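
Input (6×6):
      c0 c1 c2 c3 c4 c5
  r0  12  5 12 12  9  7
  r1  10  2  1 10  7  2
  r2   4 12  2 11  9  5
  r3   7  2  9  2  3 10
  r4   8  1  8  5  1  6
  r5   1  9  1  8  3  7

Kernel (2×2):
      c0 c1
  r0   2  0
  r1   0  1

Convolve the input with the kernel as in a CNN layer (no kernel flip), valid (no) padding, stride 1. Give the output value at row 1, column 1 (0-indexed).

6

The receptive field on the input at this output position is [2 1 / 12 2]. Elementwise product with the kernel and sum: 2·2 + 2·1.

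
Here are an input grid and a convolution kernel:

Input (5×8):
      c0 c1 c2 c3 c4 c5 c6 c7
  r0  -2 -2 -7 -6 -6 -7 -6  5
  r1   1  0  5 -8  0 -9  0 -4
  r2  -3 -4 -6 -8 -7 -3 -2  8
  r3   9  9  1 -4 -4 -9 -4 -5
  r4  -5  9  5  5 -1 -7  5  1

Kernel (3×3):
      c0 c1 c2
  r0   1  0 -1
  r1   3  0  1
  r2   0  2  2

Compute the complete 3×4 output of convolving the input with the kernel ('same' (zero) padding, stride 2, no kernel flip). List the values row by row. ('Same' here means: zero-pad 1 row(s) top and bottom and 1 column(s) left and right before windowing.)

Output[0,0]: The receptive field on the zero-padded input at this output position is [0 0 0 / 0 -2 -2 / 0 1 0]. Elementwise product with the kernel and sum: 0·1 + 0·-1 + 0·3 + -2·1 + 1·2 + 0·2.

0 -18 -43 -24
32 -18 -52 -24
0 45 13 -24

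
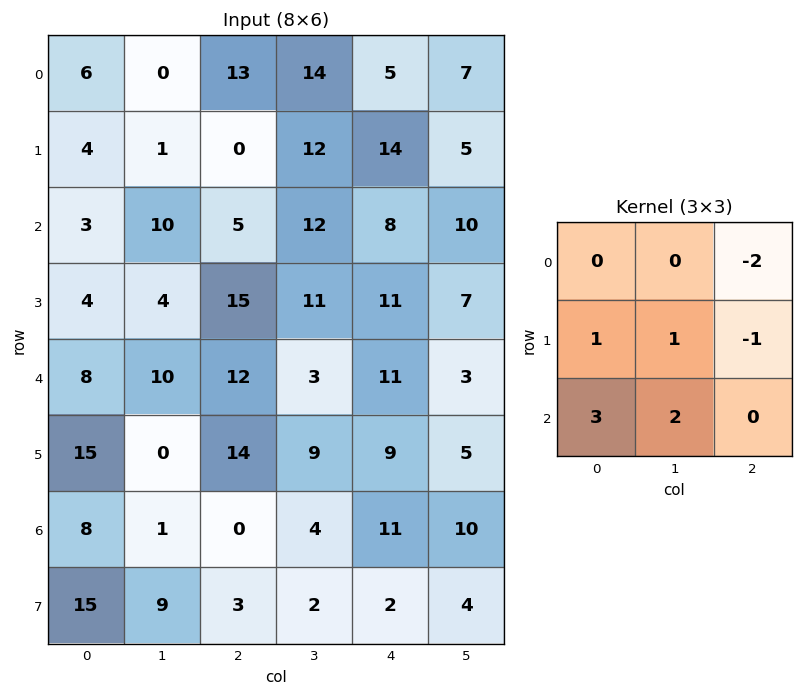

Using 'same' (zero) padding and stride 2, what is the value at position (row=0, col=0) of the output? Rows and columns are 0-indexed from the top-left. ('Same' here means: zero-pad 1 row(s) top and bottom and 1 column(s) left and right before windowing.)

14

The receptive field on the zero-padded input at this output position is [0 0 0 / 0 6 0 / 0 4 1]. Elementwise product with the kernel and sum: 0·-2 + 0·1 + 6·1 + 0·-1 + 0·3 + 4·2.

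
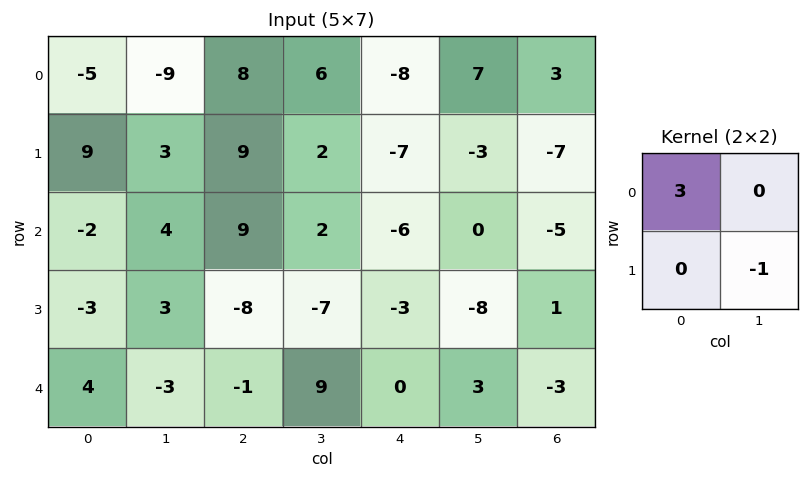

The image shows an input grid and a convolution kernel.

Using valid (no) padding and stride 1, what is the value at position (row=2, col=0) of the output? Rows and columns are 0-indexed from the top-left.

The receptive field on the input at this output position is [-2 4 / -3 3]. Elementwise product with the kernel and sum: -2·3 + 3·-1.

-9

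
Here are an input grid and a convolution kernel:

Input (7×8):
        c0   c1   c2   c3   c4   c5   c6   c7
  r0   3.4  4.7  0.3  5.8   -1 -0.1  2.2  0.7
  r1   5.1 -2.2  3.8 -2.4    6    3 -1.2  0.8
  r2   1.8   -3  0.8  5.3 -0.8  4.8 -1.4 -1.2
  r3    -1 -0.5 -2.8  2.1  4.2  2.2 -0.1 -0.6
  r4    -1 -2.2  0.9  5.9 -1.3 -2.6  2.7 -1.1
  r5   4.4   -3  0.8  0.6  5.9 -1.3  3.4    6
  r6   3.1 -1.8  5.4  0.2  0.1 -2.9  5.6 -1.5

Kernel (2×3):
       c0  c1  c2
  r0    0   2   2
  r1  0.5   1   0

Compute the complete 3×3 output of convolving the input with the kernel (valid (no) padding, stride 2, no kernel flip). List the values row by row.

Output[0,0]: The receptive field on the input at this output position is [3.4 4.7 0.3 / 5.1 -2.2 3.8]. Elementwise product with the kernel and sum: 4.7·2 + 0.3·2 + 5.1·0.5 + -2.2·1.
Output[0,1]: The receptive field on the input at this output position is [0.3 5.8 -1 / 3.8 -2.4 6]. Elementwise product with the kernel and sum: 5.8·2 + -1·2 + 3.8·0.5 + -2.4·1.

10.35 9.1 10.2
-5.4 9.7 11.1
-3.4 10.2 1.85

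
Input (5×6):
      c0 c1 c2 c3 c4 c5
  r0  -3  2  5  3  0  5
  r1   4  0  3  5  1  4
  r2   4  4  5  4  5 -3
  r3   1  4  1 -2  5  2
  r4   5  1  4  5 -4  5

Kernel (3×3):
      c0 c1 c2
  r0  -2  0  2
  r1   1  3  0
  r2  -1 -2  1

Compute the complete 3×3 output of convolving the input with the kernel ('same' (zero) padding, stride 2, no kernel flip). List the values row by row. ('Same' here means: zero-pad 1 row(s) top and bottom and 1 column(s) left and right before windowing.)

-17 16 0
14 21 11
23 1 1

Output[0,0]: The receptive field on the zero-padded input at this output position is [0 0 0 / 0 -3 2 / 0 4 0]. Elementwise product with the kernel and sum: 0·-2 + 0·2 + 0·1 + -3·3 + 0·-1 + 4·-2 + 0·1.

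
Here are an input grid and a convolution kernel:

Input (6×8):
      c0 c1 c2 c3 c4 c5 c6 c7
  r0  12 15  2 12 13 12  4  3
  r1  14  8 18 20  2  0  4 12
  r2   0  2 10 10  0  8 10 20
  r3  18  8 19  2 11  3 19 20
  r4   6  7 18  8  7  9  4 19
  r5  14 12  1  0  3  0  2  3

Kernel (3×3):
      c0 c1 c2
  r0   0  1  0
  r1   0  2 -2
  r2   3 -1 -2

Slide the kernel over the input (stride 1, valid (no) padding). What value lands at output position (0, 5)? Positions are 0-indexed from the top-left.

The receptive field on the input at this output position is [12 4 3 / 0 4 12 / 8 10 20]. Elementwise product with the kernel and sum: 4·1 + 4·2 + 12·-2 + 8·3 + 10·-1 + 20·-2.

-38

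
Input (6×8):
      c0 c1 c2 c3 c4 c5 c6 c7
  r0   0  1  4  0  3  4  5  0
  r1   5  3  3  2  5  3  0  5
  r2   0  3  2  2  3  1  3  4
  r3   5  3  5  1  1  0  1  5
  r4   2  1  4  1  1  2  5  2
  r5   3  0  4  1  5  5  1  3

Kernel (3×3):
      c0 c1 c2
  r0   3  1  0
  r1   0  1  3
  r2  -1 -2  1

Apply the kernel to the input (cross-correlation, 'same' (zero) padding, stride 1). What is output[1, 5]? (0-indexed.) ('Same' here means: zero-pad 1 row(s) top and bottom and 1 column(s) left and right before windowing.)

The receptive field on the zero-padded input at this output position is [3 4 5 / 5 3 0 / 3 1 3]. Elementwise product with the kernel and sum: 3·3 + 4·1 + 3·1 + 0·3 + 3·-1 + 1·-2 + 3·1.

14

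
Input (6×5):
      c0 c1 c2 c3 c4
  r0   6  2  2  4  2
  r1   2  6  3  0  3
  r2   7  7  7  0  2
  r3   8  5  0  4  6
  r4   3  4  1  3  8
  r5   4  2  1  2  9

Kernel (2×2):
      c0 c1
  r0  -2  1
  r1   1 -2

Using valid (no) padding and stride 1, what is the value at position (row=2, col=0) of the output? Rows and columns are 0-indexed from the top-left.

The receptive field on the input at this output position is [7 7 / 8 5]. Elementwise product with the kernel and sum: 7·-2 + 7·1 + 8·1 + 5·-2.

-9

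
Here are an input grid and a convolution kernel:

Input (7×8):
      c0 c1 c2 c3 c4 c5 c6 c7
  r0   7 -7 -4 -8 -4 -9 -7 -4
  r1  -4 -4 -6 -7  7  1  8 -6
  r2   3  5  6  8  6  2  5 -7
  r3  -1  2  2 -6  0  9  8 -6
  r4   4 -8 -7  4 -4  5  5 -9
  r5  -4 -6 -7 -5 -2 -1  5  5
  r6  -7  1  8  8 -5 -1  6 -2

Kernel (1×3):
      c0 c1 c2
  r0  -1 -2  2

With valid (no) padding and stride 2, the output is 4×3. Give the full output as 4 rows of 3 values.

-1 12 8
-1 -10 0
-2 -9 4
21 -34 19

Output[0,0]: The receptive field on the input at this output position is [7 -7 -4]. Elementwise product with the kernel and sum: 7·-1 + -7·-2 + -4·2.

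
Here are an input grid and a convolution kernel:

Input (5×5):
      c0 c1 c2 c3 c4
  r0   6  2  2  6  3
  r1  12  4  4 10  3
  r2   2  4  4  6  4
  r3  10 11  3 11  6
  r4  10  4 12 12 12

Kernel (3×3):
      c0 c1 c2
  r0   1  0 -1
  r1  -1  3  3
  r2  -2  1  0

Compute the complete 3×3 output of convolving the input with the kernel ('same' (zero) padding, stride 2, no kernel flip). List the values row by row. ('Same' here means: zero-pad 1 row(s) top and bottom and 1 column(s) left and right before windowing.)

36 18 -14
24 1 0
31 68 35

Output[0,0]: The receptive field on the zero-padded input at this output position is [0 0 0 / 0 6 2 / 0 12 4]. Elementwise product with the kernel and sum: 0·1 + 0·-1 + 0·-1 + 6·3 + 2·3 + 0·-2 + 12·1.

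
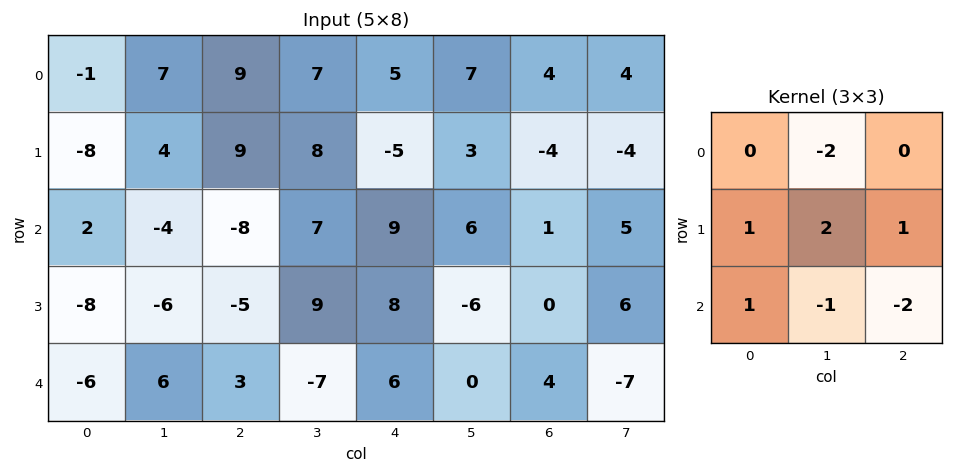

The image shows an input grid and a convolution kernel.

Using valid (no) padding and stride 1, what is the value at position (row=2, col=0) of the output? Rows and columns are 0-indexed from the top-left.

-35

The receptive field on the input at this output position is [2 -4 -8 / -8 -6 -5 / -6 6 3]. Elementwise product with the kernel and sum: -4·-2 + -8·1 + -6·2 + -5·1 + -6·1 + 6·-1 + 3·-2.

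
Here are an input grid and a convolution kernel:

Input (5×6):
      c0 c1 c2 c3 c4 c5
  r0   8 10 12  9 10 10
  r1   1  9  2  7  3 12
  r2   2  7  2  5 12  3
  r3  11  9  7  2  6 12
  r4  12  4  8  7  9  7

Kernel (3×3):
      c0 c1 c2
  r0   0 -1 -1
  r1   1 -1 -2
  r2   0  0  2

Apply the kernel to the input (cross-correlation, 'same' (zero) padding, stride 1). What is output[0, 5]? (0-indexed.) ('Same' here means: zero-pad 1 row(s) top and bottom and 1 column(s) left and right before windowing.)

0

The receptive field on the zero-padded input at this output position is [0 0 0 / 10 10 0 / 3 12 0]. Elementwise product with the kernel and sum: 0·-1 + 0·-1 + 10·1 + 10·-1 + 0·-2 + 0·2.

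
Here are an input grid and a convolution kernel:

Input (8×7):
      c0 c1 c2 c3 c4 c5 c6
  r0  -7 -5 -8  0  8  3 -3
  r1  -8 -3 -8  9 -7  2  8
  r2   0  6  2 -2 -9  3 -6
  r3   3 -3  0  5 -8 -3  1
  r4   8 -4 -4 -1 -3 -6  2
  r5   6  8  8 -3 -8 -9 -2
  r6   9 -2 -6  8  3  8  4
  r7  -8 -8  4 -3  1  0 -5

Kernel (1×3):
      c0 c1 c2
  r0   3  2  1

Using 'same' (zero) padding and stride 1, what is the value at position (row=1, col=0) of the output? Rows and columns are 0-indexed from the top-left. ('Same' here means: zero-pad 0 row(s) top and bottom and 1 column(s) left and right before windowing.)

-19

The receptive field on the zero-padded input at this output position is [0 -8 -3]. Elementwise product with the kernel and sum: 0·3 + -8·2 + -3·1.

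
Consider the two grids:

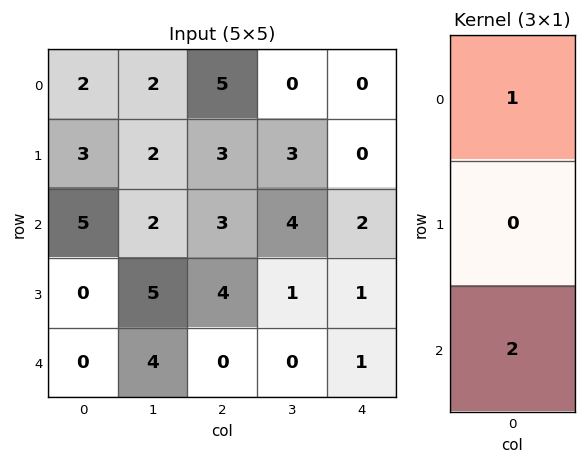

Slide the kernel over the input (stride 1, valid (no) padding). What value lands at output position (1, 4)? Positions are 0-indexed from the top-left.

The receptive field on the input at this output position is [0 / 2 / 1]. Elementwise product with the kernel and sum: 0·1 + 1·2.

2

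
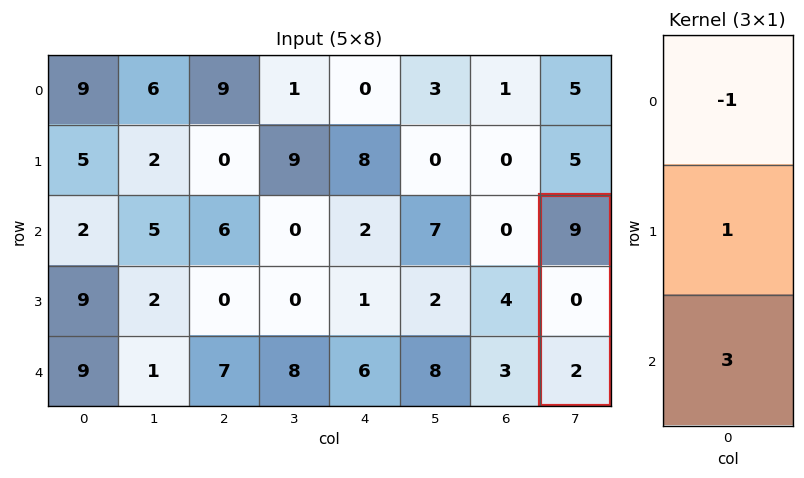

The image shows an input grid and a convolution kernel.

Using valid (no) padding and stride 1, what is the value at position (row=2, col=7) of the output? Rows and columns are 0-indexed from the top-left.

The receptive field on the input at this output position is [9 / 0 / 2]. Elementwise product with the kernel and sum: 9·-1 + 0·1 + 2·3.

-3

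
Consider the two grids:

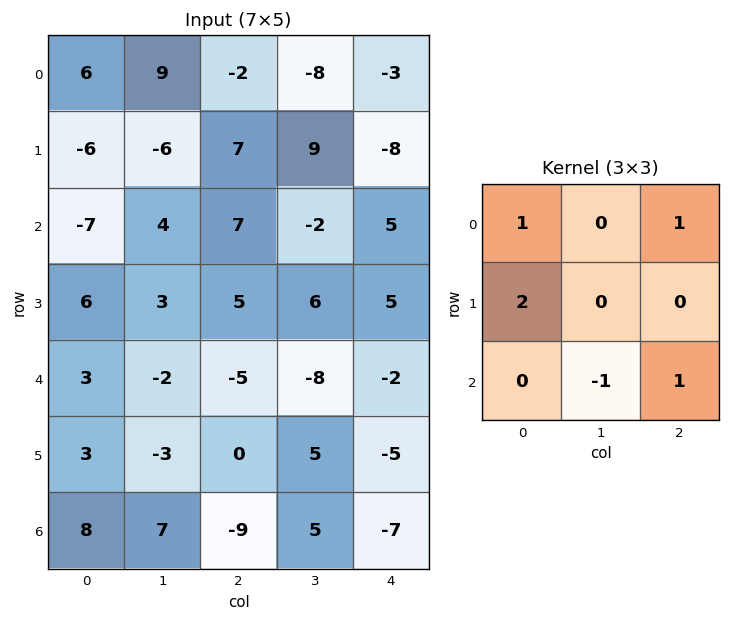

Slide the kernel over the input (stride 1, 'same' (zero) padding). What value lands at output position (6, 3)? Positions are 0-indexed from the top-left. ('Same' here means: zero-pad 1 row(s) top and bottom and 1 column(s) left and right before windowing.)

The receptive field on the zero-padded input at this output position is [0 5 -5 / -9 5 -7 / 0 0 0]. Elementwise product with the kernel and sum: 0·1 + -5·1 + -9·2 + 0·-1 + 0·1.

-23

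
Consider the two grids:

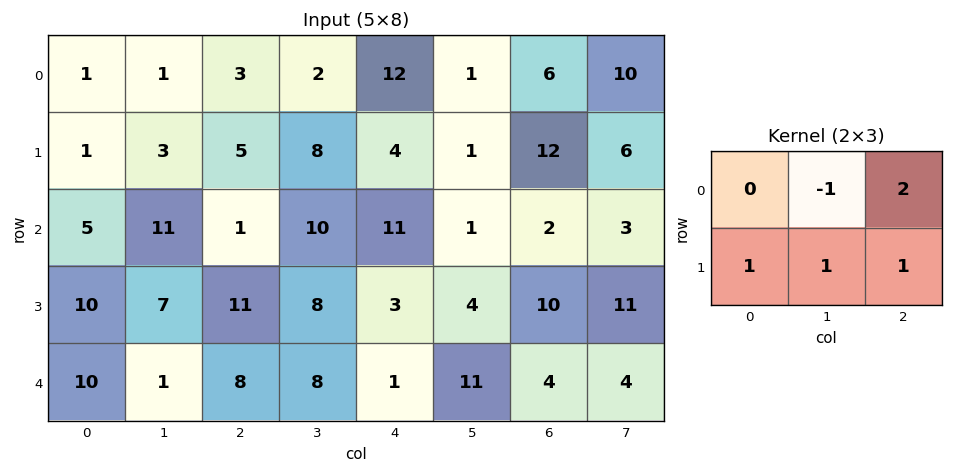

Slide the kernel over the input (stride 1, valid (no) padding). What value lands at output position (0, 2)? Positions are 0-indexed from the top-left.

The receptive field on the input at this output position is [3 2 12 / 5 8 4]. Elementwise product with the kernel and sum: 2·-1 + 12·2 + 5·1 + 8·1 + 4·1.

39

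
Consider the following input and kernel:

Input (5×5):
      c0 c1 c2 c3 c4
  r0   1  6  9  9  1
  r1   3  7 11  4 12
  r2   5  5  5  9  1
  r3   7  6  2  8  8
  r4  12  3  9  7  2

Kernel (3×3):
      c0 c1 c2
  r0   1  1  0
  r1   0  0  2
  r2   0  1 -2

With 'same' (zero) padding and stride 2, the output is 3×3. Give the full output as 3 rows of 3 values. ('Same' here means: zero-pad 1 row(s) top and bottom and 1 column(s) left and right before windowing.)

Output[0,0]: The receptive field on the zero-padded input at this output position is [0 0 0 / 0 1 6 / 0 3 7]. Elementwise product with the kernel and sum: 0·1 + 0·1 + 6·2 + 3·1 + 7·-2.

1 21 12
8 22 24
13 22 16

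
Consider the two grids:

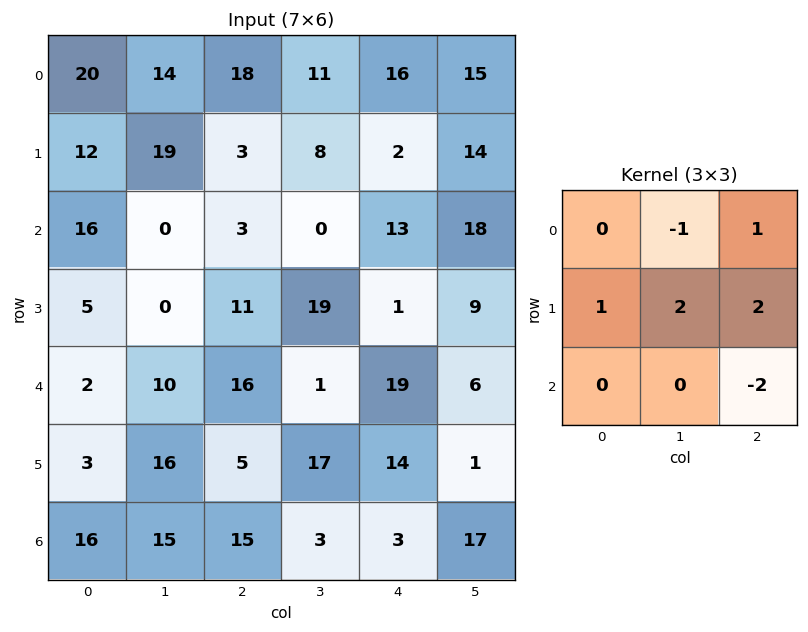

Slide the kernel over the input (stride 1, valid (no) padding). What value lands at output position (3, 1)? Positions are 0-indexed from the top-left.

The receptive field on the input at this output position is [0 11 19 / 10 16 1 / 16 5 17]. Elementwise product with the kernel and sum: 11·-1 + 19·1 + 10·1 + 16·2 + 1·2 + 17·-2.

18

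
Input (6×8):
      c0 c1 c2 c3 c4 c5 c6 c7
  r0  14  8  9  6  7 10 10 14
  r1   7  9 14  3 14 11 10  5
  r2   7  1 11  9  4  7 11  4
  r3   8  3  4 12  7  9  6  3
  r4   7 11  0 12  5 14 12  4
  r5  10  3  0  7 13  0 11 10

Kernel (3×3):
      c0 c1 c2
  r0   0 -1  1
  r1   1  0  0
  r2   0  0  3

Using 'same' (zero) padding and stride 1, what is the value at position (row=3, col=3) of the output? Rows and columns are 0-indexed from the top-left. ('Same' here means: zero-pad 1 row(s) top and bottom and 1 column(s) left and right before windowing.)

The receptive field on the zero-padded input at this output position is [11 9 4 / 4 12 7 / 0 12 5]. Elementwise product with the kernel and sum: 9·-1 + 4·1 + 4·1 + 5·3.

14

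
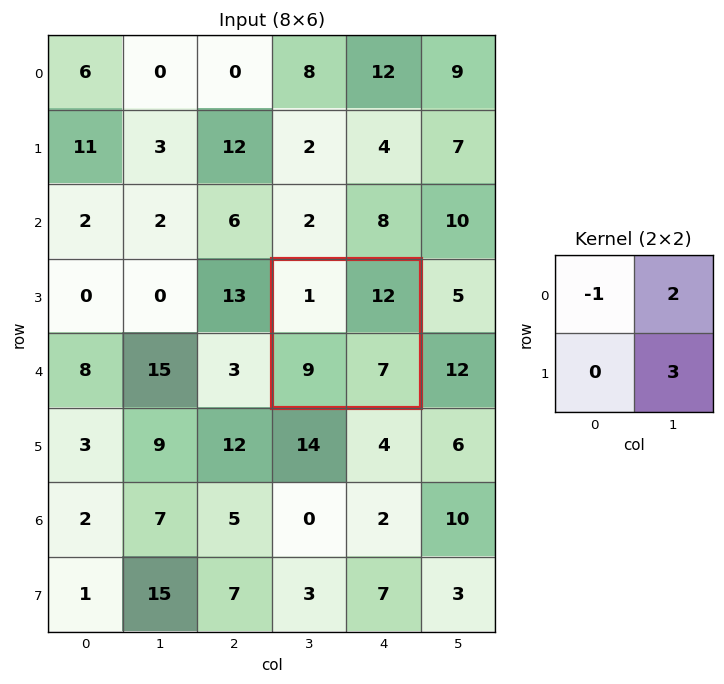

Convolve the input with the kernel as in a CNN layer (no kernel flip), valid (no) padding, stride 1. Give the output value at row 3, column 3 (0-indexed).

The receptive field on the input at this output position is [1 12 / 9 7]. Elementwise product with the kernel and sum: 1·-1 + 12·2 + 7·3.

44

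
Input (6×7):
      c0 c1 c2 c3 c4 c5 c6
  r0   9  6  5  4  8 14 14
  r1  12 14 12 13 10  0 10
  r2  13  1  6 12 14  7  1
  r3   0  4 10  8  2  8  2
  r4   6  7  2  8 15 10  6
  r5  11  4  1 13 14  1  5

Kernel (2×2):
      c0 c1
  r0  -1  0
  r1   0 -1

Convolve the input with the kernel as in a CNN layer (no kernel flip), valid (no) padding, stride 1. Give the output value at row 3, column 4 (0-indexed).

-12

The receptive field on the input at this output position is [2 8 / 15 10]. Elementwise product with the kernel and sum: 2·-1 + 10·-1.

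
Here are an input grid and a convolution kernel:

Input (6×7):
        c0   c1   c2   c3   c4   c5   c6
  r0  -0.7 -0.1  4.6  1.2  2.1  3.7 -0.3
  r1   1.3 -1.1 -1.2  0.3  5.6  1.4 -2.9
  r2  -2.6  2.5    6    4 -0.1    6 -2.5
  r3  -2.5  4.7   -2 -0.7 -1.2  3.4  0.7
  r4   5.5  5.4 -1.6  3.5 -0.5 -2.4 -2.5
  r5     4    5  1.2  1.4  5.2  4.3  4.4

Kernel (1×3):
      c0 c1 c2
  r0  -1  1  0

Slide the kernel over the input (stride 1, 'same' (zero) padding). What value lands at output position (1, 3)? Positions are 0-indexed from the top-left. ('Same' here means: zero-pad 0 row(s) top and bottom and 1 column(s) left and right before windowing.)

The receptive field on the zero-padded input at this output position is [-1.2 0.3 5.6]. Elementwise product with the kernel and sum: -1.2·-1 + 0.3·1.

1.5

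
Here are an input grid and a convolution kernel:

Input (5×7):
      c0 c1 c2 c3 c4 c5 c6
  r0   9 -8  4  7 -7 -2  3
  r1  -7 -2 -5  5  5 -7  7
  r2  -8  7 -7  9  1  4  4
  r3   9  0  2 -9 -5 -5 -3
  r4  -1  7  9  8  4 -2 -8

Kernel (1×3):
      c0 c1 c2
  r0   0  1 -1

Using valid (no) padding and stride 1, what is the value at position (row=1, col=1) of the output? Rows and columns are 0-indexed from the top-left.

The receptive field on the input at this output position is [-2 -5 5]. Elementwise product with the kernel and sum: -5·1 + 5·-1.

-10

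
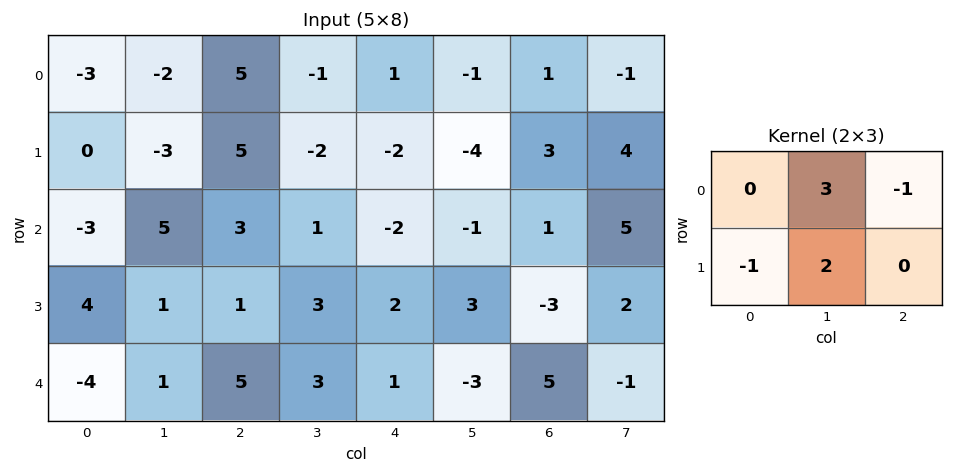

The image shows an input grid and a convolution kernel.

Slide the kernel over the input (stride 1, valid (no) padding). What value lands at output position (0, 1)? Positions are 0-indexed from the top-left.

The receptive field on the input at this output position is [-2 5 -1 / -3 5 -2]. Elementwise product with the kernel and sum: 5·3 + -1·-1 + -3·-1 + 5·2.

29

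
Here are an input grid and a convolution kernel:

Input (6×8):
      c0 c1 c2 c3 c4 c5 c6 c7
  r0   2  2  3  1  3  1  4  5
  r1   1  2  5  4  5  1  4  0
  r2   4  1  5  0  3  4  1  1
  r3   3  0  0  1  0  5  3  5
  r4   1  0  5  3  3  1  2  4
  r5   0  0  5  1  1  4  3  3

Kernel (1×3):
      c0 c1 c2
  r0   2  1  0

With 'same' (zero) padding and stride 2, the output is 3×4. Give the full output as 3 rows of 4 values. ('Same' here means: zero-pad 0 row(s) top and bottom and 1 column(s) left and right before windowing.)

Output[0,0]: The receptive field on the zero-padded input at this output position is [0 2 2]. Elementwise product with the kernel and sum: 0·2 + 2·1.
Output[0,1]: The receptive field on the zero-padded input at this output position is [2 3 1]. Elementwise product with the kernel and sum: 2·2 + 3·1.

2 7 5 6
4 7 3 9
1 5 9 4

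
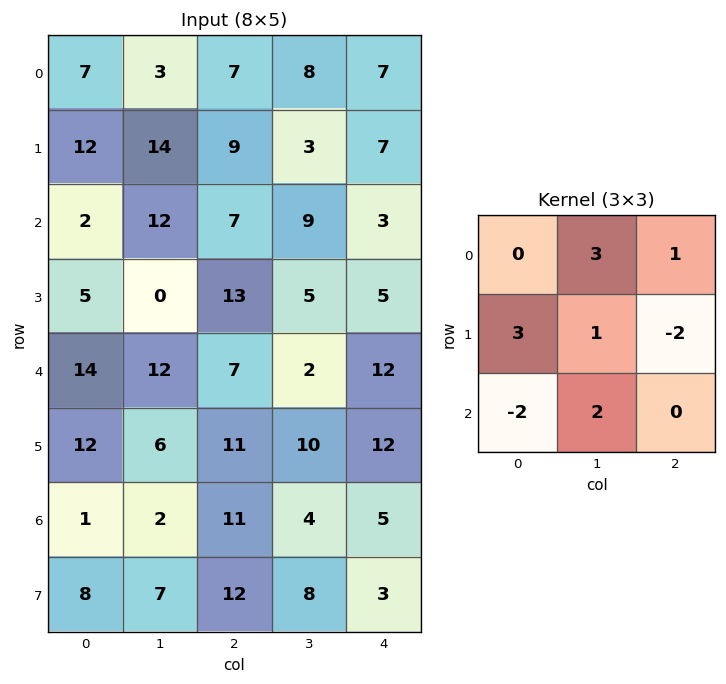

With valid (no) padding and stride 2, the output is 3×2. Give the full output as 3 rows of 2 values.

68 51
28 54
65 23

Output[0,0]: The receptive field on the input at this output position is [7 3 7 / 12 14 9 / 2 12 7]. Elementwise product with the kernel and sum: 3·3 + 7·1 + 12·3 + 14·1 + 9·-2 + 2·-2 + 12·2.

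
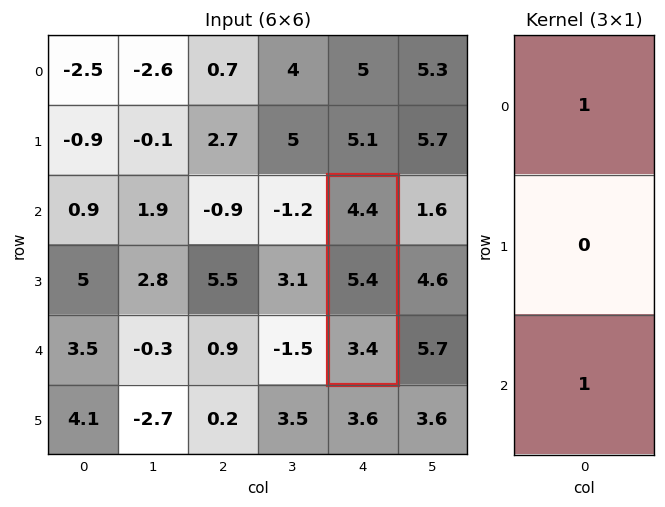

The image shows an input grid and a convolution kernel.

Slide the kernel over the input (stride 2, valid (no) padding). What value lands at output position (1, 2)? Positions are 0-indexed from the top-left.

7.8

The receptive field on the input at this output position is [4.4 / 5.4 / 3.4]. Elementwise product with the kernel and sum: 4.4·1 + 3.4·1.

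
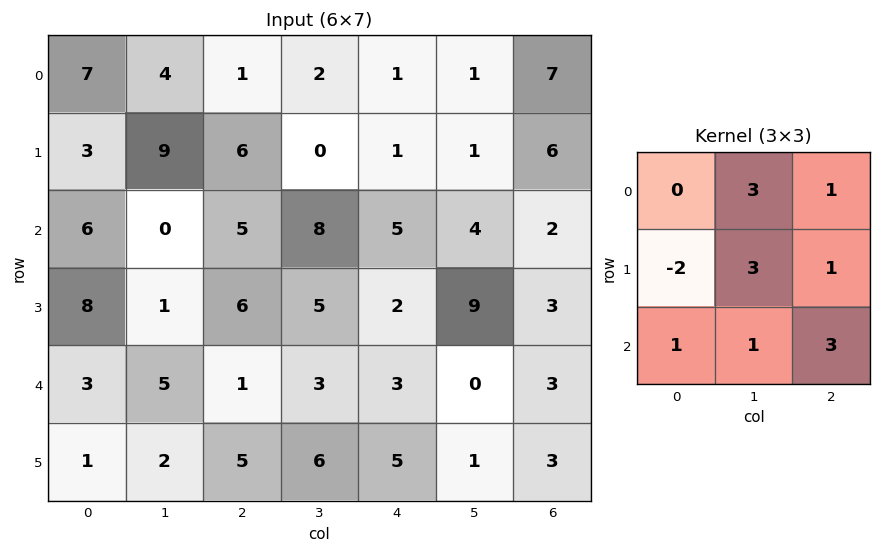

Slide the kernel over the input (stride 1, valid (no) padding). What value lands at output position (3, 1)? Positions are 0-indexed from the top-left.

The receptive field on the input at this output position is [1 6 5 / 5 1 3 / 2 5 6]. Elementwise product with the kernel and sum: 6·3 + 5·1 + 5·-2 + 1·3 + 3·1 + 2·1 + 5·1 + 6·3.

44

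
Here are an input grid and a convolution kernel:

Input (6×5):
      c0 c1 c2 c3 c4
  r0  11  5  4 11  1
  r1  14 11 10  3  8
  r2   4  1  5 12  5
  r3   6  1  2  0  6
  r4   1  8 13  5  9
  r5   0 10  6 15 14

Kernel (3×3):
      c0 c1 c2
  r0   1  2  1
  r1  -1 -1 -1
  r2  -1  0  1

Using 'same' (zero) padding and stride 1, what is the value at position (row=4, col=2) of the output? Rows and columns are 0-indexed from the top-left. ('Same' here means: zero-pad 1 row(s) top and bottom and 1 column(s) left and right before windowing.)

-16

The receptive field on the zero-padded input at this output position is [1 2 0 / 8 13 5 / 10 6 15]. Elementwise product with the kernel and sum: 1·1 + 2·2 + 0·1 + 8·-1 + 13·-1 + 5·-1 + 10·-1 + 15·1.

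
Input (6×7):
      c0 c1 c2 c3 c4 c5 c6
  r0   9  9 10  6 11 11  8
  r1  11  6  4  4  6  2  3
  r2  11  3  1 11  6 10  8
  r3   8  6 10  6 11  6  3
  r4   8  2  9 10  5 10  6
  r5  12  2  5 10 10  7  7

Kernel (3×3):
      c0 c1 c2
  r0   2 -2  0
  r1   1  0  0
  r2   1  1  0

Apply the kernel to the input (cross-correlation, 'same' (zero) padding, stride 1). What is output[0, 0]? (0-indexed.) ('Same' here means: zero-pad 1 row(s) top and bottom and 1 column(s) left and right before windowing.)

The receptive field on the zero-padded input at this output position is [0 0 0 / 0 9 9 / 0 11 6]. Elementwise product with the kernel and sum: 0·2 + 0·-2 + 0·1 + 0·1 + 11·1.

11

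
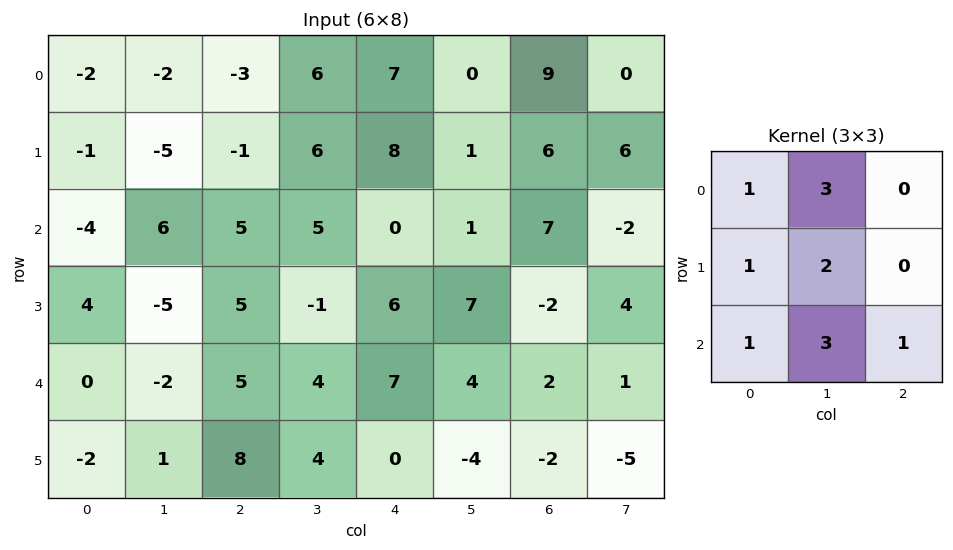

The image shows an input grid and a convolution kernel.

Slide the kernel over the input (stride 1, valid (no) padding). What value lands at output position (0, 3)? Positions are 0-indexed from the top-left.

The receptive field on the input at this output position is [6 7 0 / 6 8 1 / 5 0 1]. Elementwise product with the kernel and sum: 6·1 + 7·3 + 6·1 + 8·2 + 5·1 + 0·3 + 1·1.

55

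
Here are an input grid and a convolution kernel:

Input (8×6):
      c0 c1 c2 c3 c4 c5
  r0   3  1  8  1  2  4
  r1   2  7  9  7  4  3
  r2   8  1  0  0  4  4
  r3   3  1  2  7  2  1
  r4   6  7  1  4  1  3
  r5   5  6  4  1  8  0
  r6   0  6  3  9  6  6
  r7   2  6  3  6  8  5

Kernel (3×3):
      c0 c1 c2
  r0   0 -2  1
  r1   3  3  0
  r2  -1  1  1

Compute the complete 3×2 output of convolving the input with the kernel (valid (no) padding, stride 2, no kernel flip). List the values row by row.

Output[0,0]: The receptive field on the input at this output position is [3 1 8 / 2 7 9 / 8 1 0]. Elementwise product with the kernel and sum: 1·-2 + 8·1 + 2·3 + 7·3 + 8·-1 + 1·1 + 0·1.
Output[0,1]: The receptive field on the input at this output position is [8 1 2 / 9 7 4 / 0 0 4]. Elementwise product with the kernel and sum: 1·-2 + 2·1 + 9·3 + 7·3 + 0·-1 + 0·1 + 4·1.

26 52
12 35
29 20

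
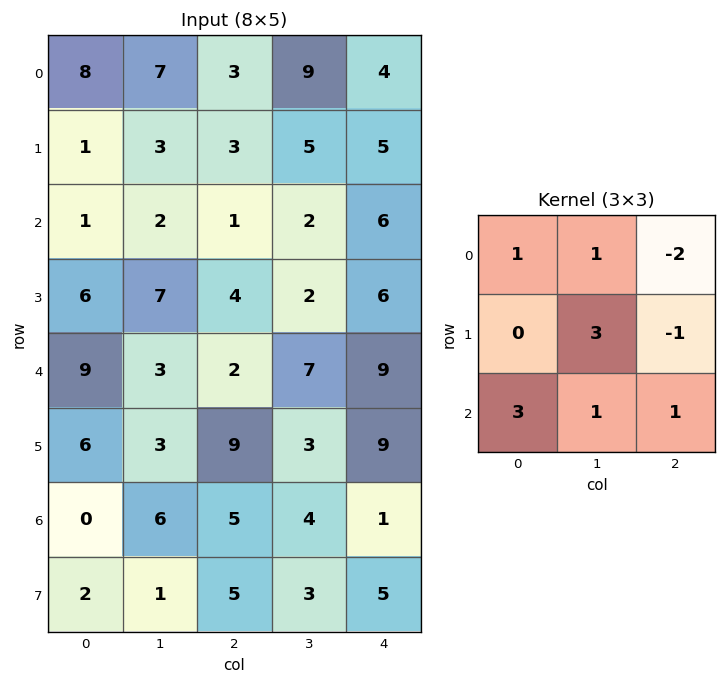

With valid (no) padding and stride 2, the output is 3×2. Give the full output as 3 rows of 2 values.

Output[0,0]: The receptive field on the input at this output position is [8 7 3 / 1 3 3 / 1 2 1]. Elementwise product with the kernel and sum: 8·1 + 7·1 + 3·-2 + 3·3 + 3·-1 + 1·3 + 2·1 + 1·1.
Output[0,1]: The receptive field on the input at this output position is [3 9 4 / 3 5 5 / 1 2 6]. Elementwise product with the kernel and sum: 3·1 + 9·1 + 4·-2 + 5·3 + 5·-1 + 1·3 + 2·1 + 6·1.

21 25
50 13
19 11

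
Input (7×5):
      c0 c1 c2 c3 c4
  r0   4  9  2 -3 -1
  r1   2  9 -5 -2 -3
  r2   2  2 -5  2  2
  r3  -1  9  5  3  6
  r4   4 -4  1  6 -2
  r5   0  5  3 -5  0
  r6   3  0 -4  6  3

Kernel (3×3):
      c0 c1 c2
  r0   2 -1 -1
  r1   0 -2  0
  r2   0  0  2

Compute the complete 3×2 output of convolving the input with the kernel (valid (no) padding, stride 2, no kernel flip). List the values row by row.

Output[0,0]: The receptive field on the input at this output position is [4 9 2 / 2 9 -5 / 2 2 -5]. Elementwise product with the kernel and sum: 4·2 + 9·-1 + 2·-1 + 9·-2 + -5·2.
Output[0,1]: The receptive field on the input at this output position is [2 -3 -1 / -5 -2 -3 / -5 2 2]. Elementwise product with the kernel and sum: 2·2 + -3·-1 + -1·-1 + -2·-2 + 2·2.

-31 16
-9 -24
-7 14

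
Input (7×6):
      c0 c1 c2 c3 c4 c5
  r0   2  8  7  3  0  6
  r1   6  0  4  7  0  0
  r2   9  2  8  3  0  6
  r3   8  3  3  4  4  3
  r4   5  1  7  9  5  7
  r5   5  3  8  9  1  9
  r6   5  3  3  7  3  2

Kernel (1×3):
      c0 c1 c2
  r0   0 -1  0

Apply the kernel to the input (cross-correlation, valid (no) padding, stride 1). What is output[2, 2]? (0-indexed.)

The receptive field on the input at this output position is [8 3 0]. Elementwise product with the kernel and sum: 3·-1.

-3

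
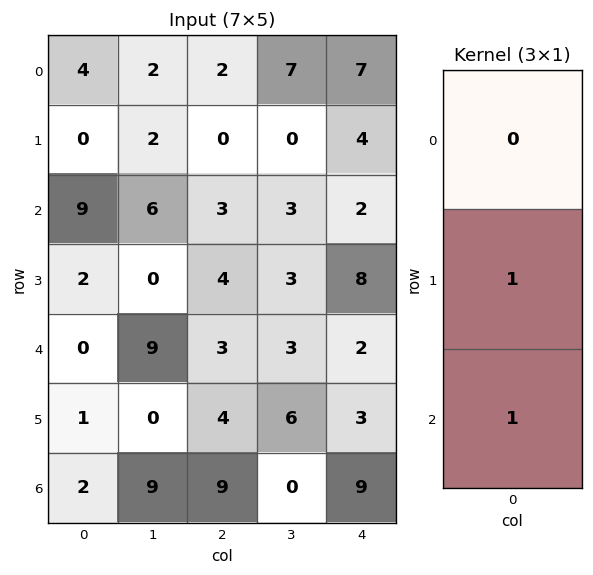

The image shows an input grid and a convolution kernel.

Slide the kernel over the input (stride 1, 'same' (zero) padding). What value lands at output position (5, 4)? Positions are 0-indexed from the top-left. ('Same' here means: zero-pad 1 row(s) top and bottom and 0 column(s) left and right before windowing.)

The receptive field on the zero-padded input at this output position is [2 / 3 / 9]. Elementwise product with the kernel and sum: 3·1 + 9·1.

12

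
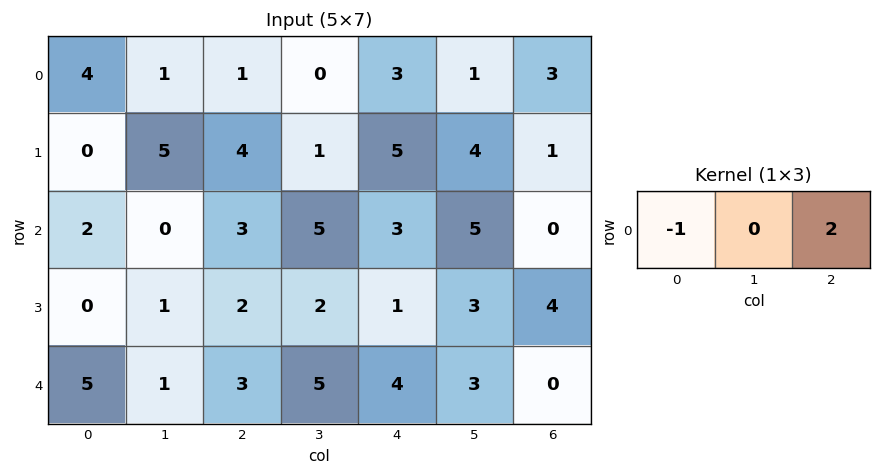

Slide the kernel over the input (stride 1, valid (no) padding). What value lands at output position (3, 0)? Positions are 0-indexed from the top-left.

The receptive field on the input at this output position is [0 1 2]. Elementwise product with the kernel and sum: 0·-1 + 2·2.

4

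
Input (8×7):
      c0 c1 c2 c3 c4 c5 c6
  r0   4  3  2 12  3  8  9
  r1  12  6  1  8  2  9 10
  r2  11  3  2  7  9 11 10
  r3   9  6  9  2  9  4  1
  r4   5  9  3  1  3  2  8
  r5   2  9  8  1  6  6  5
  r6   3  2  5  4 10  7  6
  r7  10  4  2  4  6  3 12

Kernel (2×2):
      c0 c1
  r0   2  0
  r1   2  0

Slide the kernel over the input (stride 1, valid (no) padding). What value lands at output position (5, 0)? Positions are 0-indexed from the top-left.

10

The receptive field on the input at this output position is [2 9 / 3 2]. Elementwise product with the kernel and sum: 2·2 + 3·2.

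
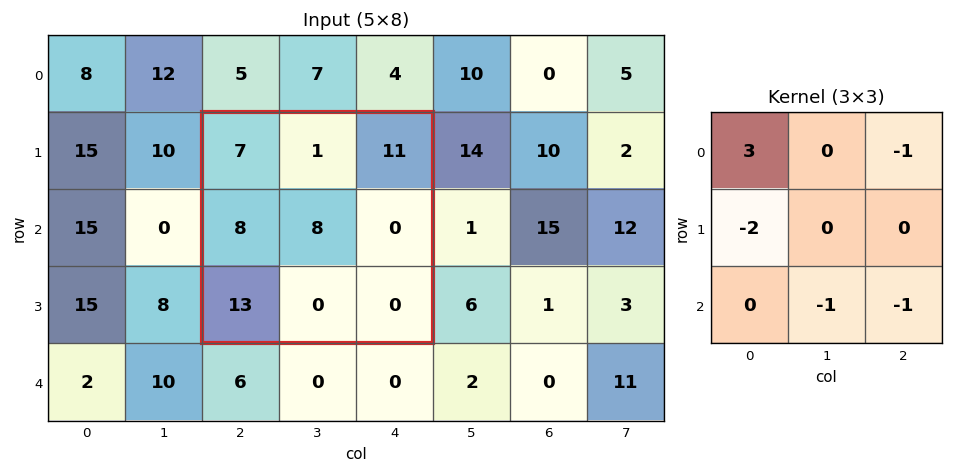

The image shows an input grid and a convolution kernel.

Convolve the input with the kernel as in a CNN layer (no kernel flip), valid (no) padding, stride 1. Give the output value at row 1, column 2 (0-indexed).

-6

The receptive field on the input at this output position is [7 1 11 / 8 8 0 / 13 0 0]. Elementwise product with the kernel and sum: 7·3 + 11·-1 + 8·-2 + 0·-1 + 0·-1.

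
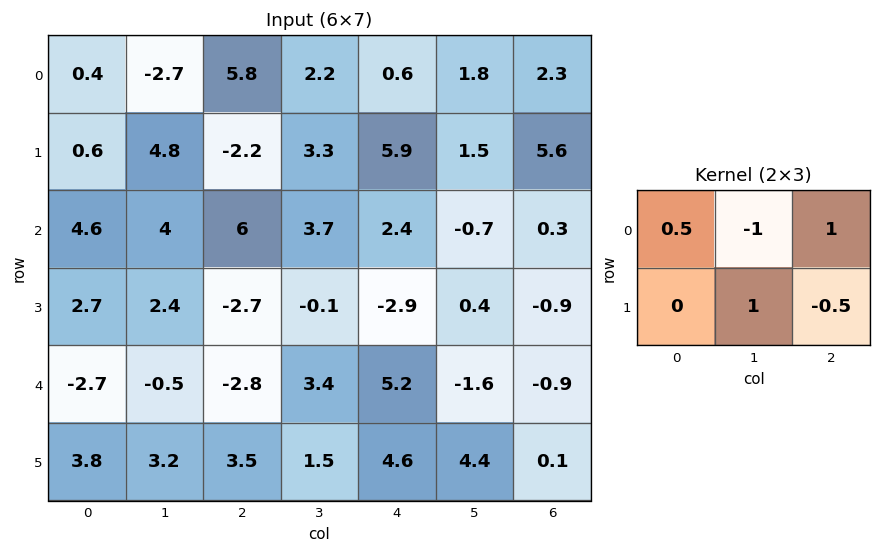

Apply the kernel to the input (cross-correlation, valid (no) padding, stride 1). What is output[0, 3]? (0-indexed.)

7.45

The receptive field on the input at this output position is [2.2 0.6 1.8 / 3.3 5.9 1.5]. Elementwise product with the kernel and sum: 2.2·0.5 + 0.6·-1 + 1.8·1 + 5.9·1 + 1.5·-0.5.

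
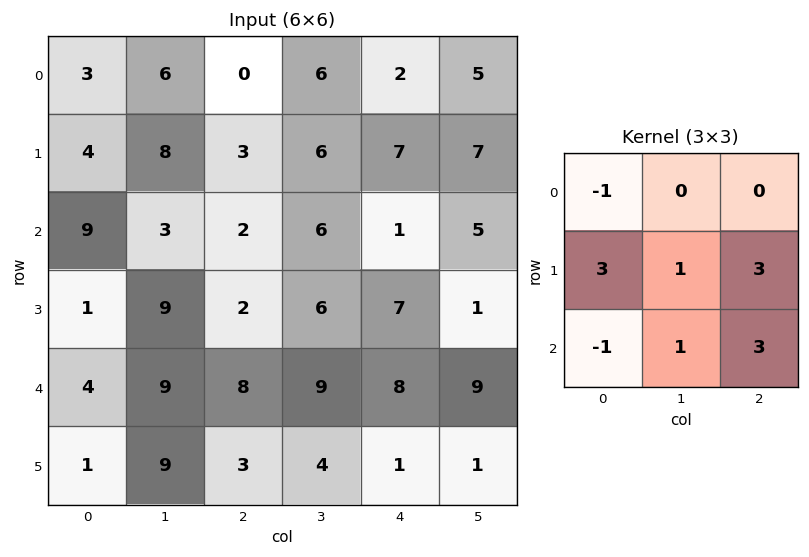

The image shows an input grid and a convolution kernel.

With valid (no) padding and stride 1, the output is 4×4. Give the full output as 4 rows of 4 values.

26 56 43 50
46 32 37 32
38 70 56 48
61 59 59 56

Output[0,0]: The receptive field on the input at this output position is [3 6 0 / 4 8 3 / 9 3 2]. Elementwise product with the kernel and sum: 3·-1 + 4·3 + 8·1 + 3·3 + 9·-1 + 3·1 + 2·3.
Output[0,1]: The receptive field on the input at this output position is [6 0 6 / 8 3 6 / 3 2 6]. Elementwise product with the kernel and sum: 6·-1 + 8·3 + 3·1 + 6·3 + 3·-1 + 2·1 + 6·3.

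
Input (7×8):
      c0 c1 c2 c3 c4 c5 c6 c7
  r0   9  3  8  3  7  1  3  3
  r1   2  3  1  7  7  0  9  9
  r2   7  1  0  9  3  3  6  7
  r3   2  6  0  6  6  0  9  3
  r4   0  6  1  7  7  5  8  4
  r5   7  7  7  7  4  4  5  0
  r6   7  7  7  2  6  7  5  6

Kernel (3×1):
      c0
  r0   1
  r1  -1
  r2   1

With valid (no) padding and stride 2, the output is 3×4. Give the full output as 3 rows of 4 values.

14 7 3 0
5 1 4 5
0 1 9 8

Output[0,0]: The receptive field on the input at this output position is [9 / 2 / 7]. Elementwise product with the kernel and sum: 9·1 + 2·-1 + 7·1.
Output[0,1]: The receptive field on the input at this output position is [8 / 1 / 0]. Elementwise product with the kernel and sum: 8·1 + 1·-1 + 0·1.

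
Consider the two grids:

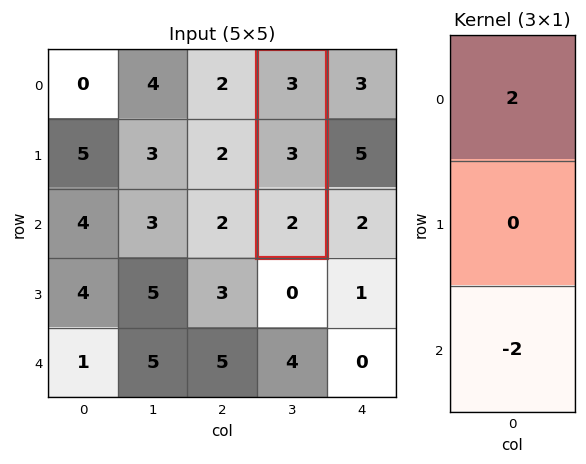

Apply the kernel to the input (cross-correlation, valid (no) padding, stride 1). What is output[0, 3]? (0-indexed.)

The receptive field on the input at this output position is [3 / 3 / 2]. Elementwise product with the kernel and sum: 3·2 + 2·-2.

2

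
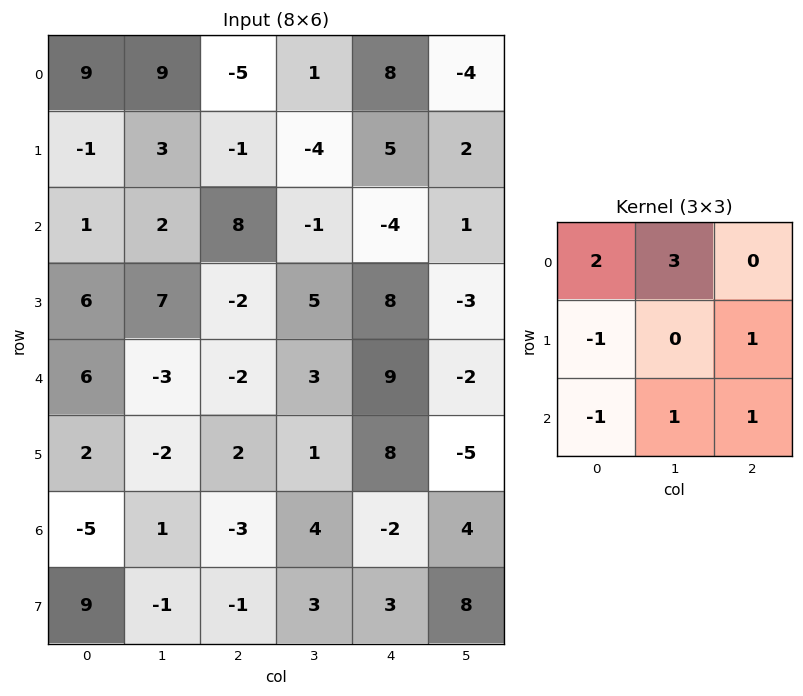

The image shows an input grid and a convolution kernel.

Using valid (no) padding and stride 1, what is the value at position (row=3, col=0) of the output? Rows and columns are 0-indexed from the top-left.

The receptive field on the input at this output position is [6 7 -2 / 6 -3 -2 / 2 -2 2]. Elementwise product with the kernel and sum: 6·2 + 7·3 + 6·-1 + -2·1 + 2·-1 + -2·1 + 2·1.

23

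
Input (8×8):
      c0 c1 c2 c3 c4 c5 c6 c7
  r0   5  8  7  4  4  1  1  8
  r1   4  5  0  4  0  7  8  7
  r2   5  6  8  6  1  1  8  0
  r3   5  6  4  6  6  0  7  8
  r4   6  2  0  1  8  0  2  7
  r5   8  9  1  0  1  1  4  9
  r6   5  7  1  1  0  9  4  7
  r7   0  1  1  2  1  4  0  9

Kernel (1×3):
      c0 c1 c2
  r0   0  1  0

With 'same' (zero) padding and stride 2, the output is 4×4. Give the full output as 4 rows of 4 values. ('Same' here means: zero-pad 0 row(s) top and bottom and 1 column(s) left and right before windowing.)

5 7 4 1
5 8 1 8
6 0 8 2
5 1 0 4

Output[0,0]: The receptive field on the zero-padded input at this output position is [0 5 8]. Elementwise product with the kernel and sum: 5·1.
Output[0,1]: The receptive field on the zero-padded input at this output position is [8 7 4]. Elementwise product with the kernel and sum: 7·1.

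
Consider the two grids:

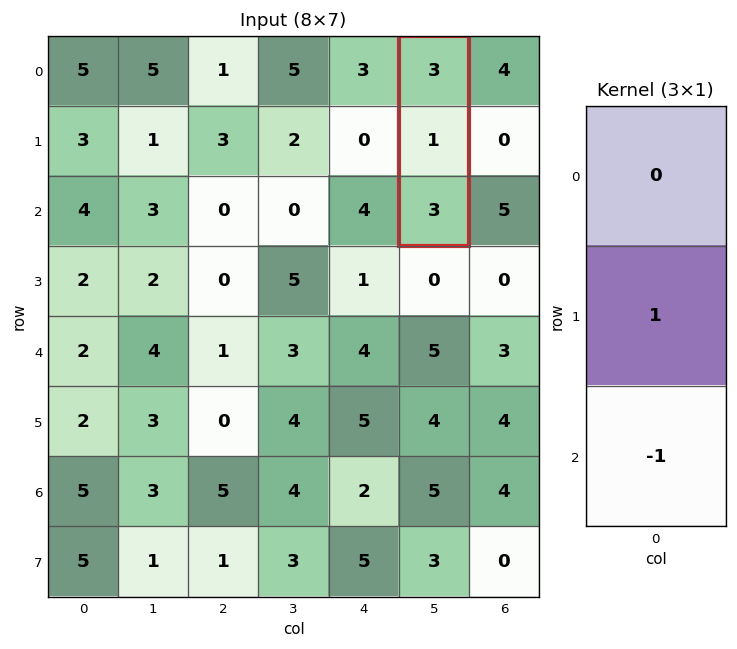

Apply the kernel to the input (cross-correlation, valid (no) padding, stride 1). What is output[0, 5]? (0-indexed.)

-2

The receptive field on the input at this output position is [3 / 1 / 3]. Elementwise product with the kernel and sum: 1·1 + 3·-1.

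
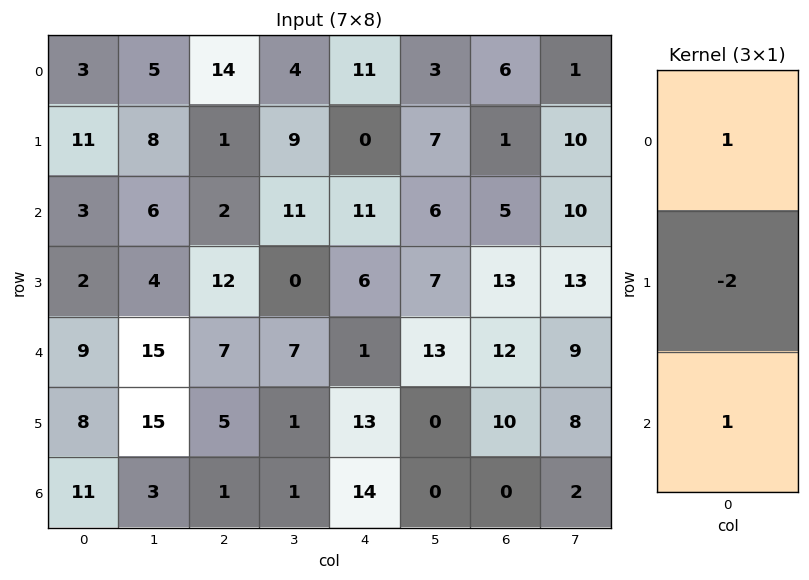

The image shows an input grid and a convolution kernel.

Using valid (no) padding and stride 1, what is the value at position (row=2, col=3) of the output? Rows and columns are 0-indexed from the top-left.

18

The receptive field on the input at this output position is [11 / 0 / 7]. Elementwise product with the kernel and sum: 11·1 + 0·-2 + 7·1.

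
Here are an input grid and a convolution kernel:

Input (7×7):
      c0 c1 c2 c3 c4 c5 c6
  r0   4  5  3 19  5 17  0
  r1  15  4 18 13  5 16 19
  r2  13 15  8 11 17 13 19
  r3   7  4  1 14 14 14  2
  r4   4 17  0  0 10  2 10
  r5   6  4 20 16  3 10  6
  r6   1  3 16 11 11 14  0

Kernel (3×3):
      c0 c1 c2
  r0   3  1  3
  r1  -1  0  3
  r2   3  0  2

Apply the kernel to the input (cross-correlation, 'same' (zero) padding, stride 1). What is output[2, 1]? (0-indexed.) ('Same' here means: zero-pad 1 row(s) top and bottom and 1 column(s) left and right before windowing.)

137

The receptive field on the zero-padded input at this output position is [15 4 18 / 13 15 8 / 7 4 1]. Elementwise product with the kernel and sum: 15·3 + 4·1 + 18·3 + 13·-1 + 8·3 + 7·3 + 1·2.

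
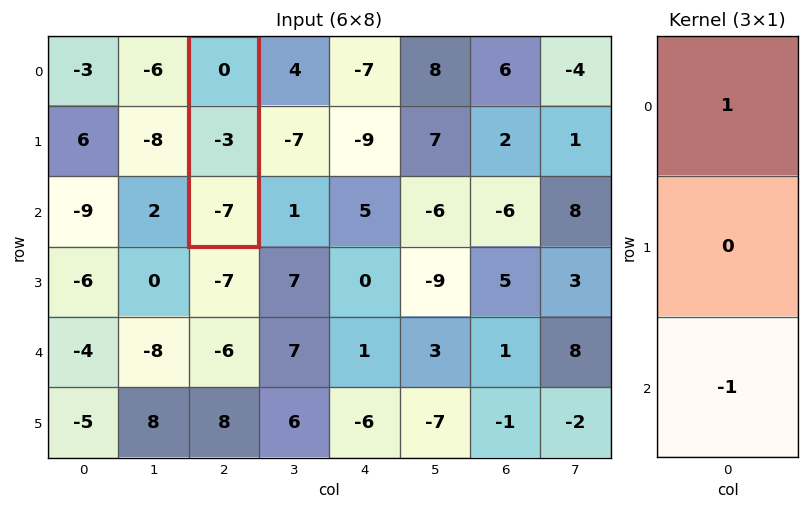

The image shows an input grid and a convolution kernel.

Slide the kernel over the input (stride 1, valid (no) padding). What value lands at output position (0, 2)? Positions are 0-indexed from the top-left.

7

The receptive field on the input at this output position is [0 / -3 / -7]. Elementwise product with the kernel and sum: 0·1 + -7·-1.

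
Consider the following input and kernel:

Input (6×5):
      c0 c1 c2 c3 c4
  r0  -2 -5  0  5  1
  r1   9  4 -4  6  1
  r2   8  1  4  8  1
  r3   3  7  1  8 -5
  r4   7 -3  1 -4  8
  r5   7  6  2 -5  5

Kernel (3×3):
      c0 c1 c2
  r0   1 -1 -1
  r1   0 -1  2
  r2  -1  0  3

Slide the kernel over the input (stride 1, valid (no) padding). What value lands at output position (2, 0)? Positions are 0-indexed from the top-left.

The receptive field on the input at this output position is [8 1 4 / 3 7 1 / 7 -3 1]. Elementwise product with the kernel and sum: 8·1 + 1·-1 + 4·-1 + 7·-1 + 1·2 + 7·-1 + 1·3.

-6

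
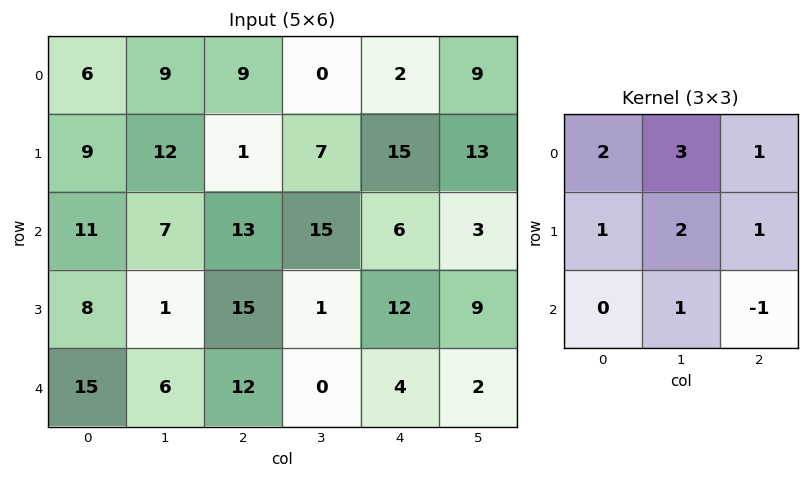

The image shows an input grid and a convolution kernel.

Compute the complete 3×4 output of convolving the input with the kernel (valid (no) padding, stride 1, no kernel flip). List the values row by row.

Output[0,0]: The receptive field on the input at this output position is [6 9 9 / 9 12 1 / 11 7 13]. Elementwise product with the kernel and sum: 6·2 + 9·3 + 9·1 + 9·1 + 12·2 + 1·1 + 7·1 + 13·-1.

76 64 59 68
79 96 76 105
75 112 102 87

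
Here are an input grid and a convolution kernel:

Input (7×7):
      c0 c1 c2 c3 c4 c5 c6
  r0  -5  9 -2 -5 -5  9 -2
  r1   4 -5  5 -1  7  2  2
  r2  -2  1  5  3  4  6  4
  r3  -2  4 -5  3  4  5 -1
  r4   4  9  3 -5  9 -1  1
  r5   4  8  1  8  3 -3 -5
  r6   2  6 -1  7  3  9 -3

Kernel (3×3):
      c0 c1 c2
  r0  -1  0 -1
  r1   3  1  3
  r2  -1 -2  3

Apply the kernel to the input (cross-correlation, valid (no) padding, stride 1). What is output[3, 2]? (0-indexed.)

24

The receptive field on the input at this output position is [-5 3 4 / 3 -5 9 / 1 8 3]. Elementwise product with the kernel and sum: -5·-1 + 4·-1 + 3·3 + -5·1 + 9·3 + 1·-1 + 8·-2 + 3·3.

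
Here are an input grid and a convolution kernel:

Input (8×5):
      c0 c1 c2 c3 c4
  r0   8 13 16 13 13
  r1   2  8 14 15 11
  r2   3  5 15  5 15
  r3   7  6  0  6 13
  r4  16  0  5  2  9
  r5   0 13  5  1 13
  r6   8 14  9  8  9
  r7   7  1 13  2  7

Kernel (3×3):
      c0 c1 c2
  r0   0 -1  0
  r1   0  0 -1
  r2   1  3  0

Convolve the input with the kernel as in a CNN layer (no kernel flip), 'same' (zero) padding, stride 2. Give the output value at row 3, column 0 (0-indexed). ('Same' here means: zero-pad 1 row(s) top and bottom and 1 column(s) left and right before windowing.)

7

The receptive field on the zero-padded input at this output position is [0 0 13 / 0 8 14 / 0 7 1]. Elementwise product with the kernel and sum: 0·-1 + 14·-1 + 0·1 + 7·3.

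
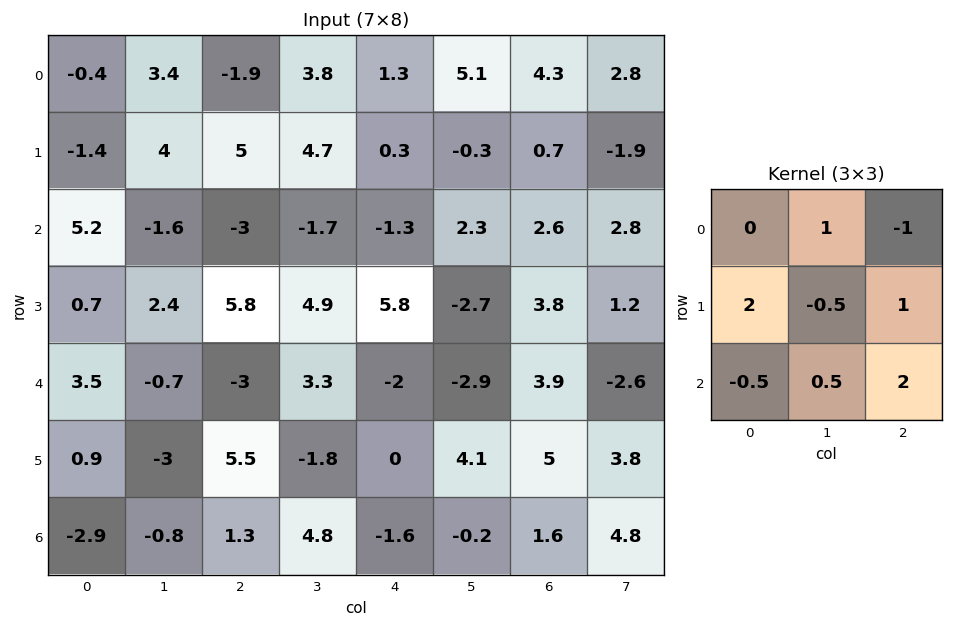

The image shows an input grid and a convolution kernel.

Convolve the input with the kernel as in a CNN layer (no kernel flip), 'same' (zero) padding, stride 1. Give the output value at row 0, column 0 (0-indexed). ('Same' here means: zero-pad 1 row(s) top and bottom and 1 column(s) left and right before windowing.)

10.9

The receptive field on the zero-padded input at this output position is [0 0 0 / 0 -0.4 3.4 / 0 -1.4 4]. Elementwise product with the kernel and sum: 0·1 + 0·-1 + 0·2 + -0.4·-0.5 + 3.4·1 + 0·-0.5 + -1.4·0.5 + 4·2.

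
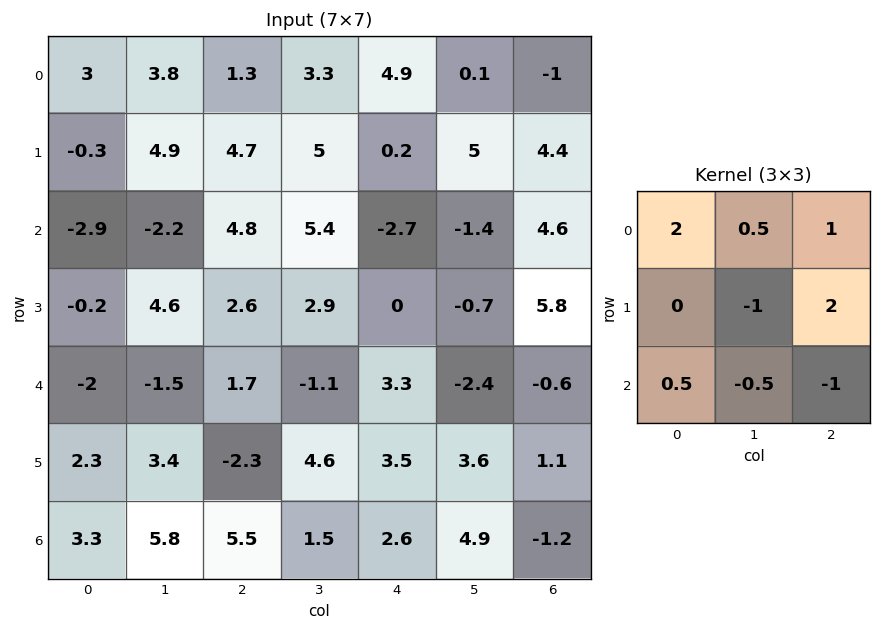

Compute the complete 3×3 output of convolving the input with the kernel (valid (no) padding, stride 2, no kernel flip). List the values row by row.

Output[0,0]: The receptive field on the input at this output position is [3 3.8 1.3 / -0.3 4.9 4.7 / -2.9 -2.2 4.8]. Elementwise product with the kernel and sum: 3·2 + 3.8·0.5 + 1.3·1 + 4.9·-1 + 4.7·2 + -2.9·0.5 + -2.2·-0.5 + 4.8·-1.

8.55 6.95 7.4
-3.45 4.8 14.25
-17.8 7.95 3.45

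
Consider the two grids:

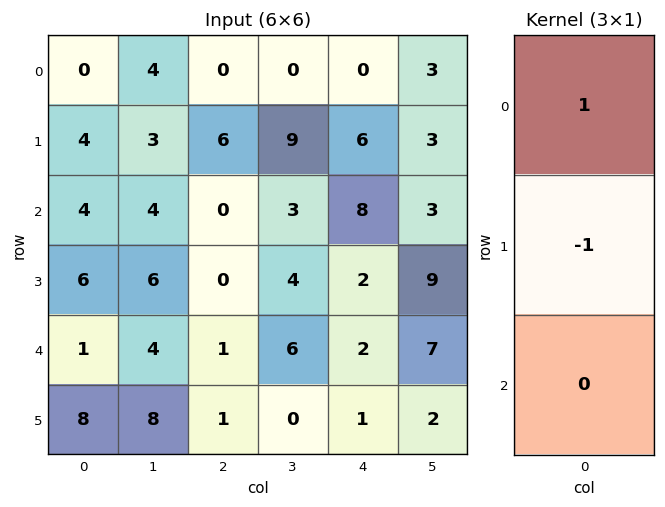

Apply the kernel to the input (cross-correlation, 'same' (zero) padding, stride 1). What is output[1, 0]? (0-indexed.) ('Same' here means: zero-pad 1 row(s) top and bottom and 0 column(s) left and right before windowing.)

The receptive field on the zero-padded input at this output position is [0 / 4 / 4]. Elementwise product with the kernel and sum: 0·1 + 4·-1.

-4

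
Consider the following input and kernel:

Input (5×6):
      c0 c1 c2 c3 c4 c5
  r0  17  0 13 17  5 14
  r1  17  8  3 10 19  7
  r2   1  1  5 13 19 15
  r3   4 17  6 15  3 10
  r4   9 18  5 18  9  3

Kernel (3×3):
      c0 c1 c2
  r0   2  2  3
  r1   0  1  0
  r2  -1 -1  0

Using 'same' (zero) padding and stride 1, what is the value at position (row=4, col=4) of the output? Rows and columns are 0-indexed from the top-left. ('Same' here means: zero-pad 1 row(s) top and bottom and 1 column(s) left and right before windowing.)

75

The receptive field on the zero-padded input at this output position is [15 3 10 / 18 9 3 / 0 0 0]. Elementwise product with the kernel and sum: 15·2 + 3·2 + 10·3 + 9·1 + 0·-1 + 0·-1.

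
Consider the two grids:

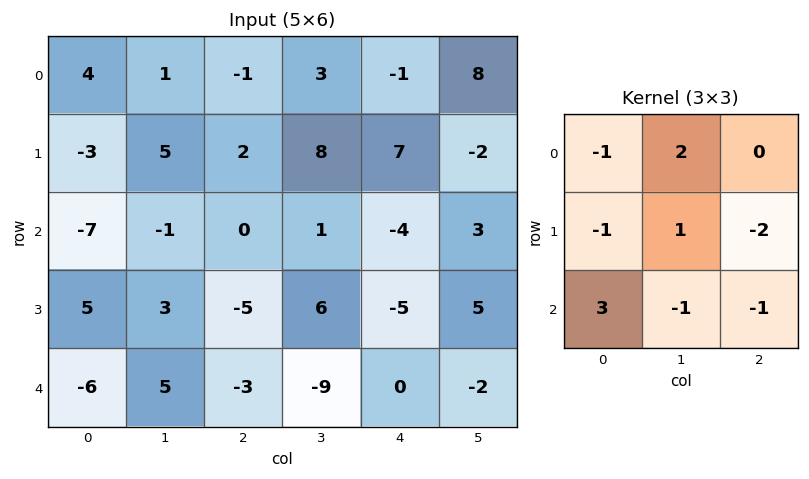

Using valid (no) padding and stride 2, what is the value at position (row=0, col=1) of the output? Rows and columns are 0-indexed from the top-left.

The receptive field on the input at this output position is [-1 3 -1 / 2 8 7 / 0 1 -4]. Elementwise product with the kernel and sum: -1·-1 + 3·2 + 2·-1 + 8·1 + 7·-2 + 0·3 + 1·-1 + -4·-1.

2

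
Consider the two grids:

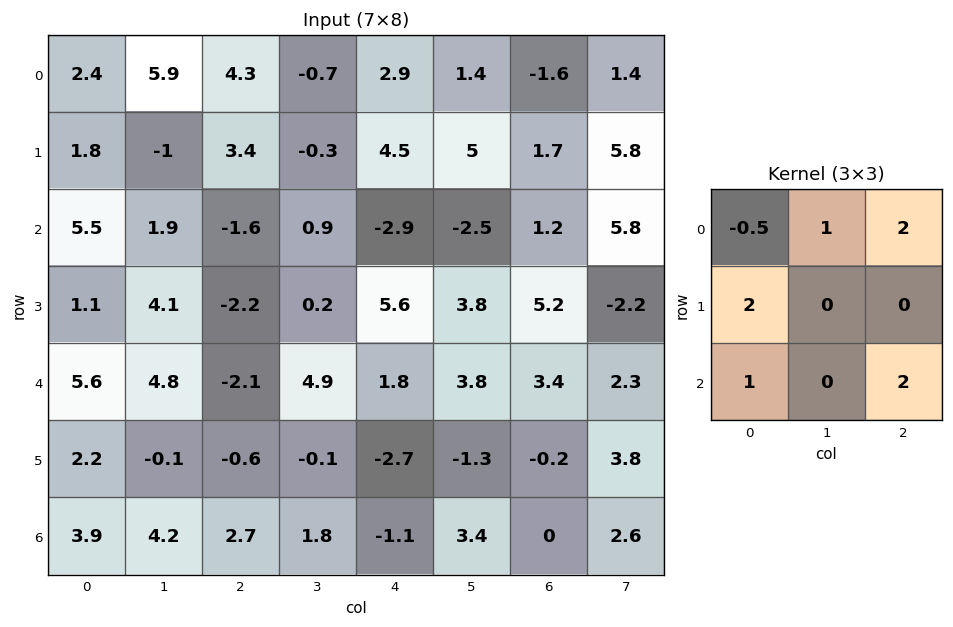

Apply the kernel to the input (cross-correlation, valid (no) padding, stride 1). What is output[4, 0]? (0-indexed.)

11.5

The receptive field on the input at this output position is [5.6 4.8 -2.1 / 2.2 -0.1 -0.6 / 3.9 4.2 2.7]. Elementwise product with the kernel and sum: 5.6·-0.5 + 4.8·1 + -2.1·2 + 2.2·2 + 3.9·1 + 2.7·2.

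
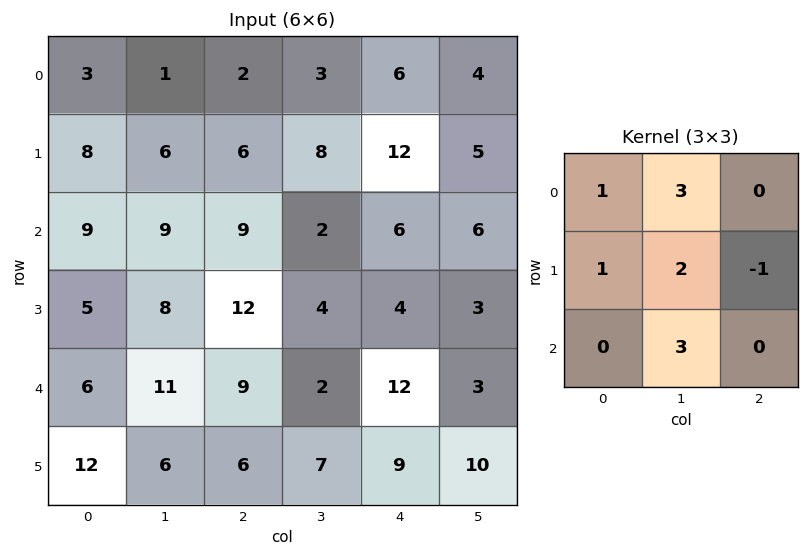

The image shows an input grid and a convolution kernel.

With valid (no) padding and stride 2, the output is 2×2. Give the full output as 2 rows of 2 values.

Output[0,0]: The receptive field on the input at this output position is [3 1 2 / 8 6 6 / 9 9 9]. Elementwise product with the kernel and sum: 3·1 + 1·3 + 8·1 + 6·2 + 6·-1 + 9·3.
Output[0,1]: The receptive field on the input at this output position is [2 3 6 / 6 8 12 / 9 2 6]. Elementwise product with the kernel and sum: 2·1 + 3·3 + 6·1 + 8·2 + 12·-1 + 2·3.

47 27
78 37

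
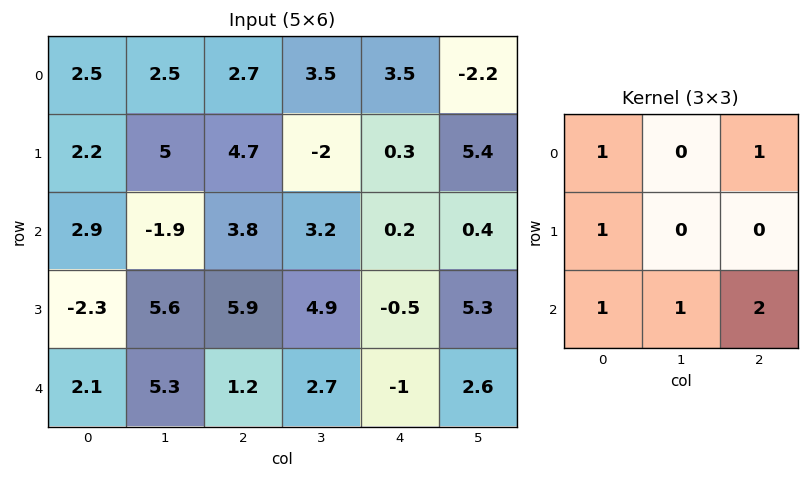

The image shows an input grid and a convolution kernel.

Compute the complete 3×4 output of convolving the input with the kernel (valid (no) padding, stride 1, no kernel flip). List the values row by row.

Output[0,0]: The receptive field on the input at this output position is [2.5 2.5 2.7 / 2.2 5 4.7 / 2.9 -1.9 3.8]. Elementwise product with the kernel and sum: 2.5·1 + 2.7·1 + 2.2·1 + 2.9·1 + -1.9·1 + 3.8·2.
Output[0,1]: The receptive field on the input at this output position is [2.5 2.7 3.5 / 5 4.7 -2 / -1.9 3.8 3.2]. Elementwise product with the kernel and sum: 2.5·1 + 3.5·1 + 5·1 + -1.9·1 + 3.8·1 + 3.2·2.

16 19.3 18.3 3.5
24.9 22.4 18.6 21.6
14.2 18.8 11.8 15.4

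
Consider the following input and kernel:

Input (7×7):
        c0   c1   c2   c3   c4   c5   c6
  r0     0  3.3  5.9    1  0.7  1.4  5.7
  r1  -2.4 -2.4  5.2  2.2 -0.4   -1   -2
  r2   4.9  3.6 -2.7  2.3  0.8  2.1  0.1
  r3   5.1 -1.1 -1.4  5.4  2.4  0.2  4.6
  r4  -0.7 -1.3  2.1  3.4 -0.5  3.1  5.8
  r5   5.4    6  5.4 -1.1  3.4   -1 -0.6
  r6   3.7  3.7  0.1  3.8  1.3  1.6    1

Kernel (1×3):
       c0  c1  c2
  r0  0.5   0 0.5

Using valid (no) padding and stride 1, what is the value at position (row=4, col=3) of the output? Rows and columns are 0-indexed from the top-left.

The receptive field on the input at this output position is [3.4 -0.5 3.1]. Elementwise product with the kernel and sum: 3.4·0.5 + 3.1·0.5.

3.25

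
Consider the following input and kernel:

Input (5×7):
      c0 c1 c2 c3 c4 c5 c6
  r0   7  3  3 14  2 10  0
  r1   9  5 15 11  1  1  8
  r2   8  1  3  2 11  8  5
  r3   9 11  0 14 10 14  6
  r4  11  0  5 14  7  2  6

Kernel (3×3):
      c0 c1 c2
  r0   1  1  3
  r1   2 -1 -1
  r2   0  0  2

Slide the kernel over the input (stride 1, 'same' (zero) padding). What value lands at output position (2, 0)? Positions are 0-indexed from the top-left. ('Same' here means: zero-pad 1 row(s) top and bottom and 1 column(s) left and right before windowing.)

37

The receptive field on the zero-padded input at this output position is [0 9 5 / 0 8 1 / 0 9 11]. Elementwise product with the kernel and sum: 0·1 + 9·1 + 5·3 + 0·2 + 8·-1 + 1·-1 + 11·2.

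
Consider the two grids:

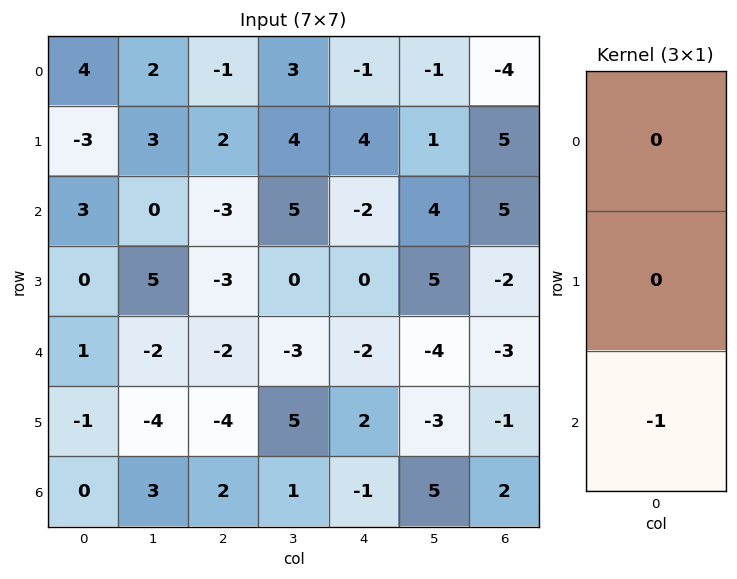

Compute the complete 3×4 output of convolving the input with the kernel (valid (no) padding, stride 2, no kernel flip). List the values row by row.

-3 3 2 -5
-1 2 2 3
0 -2 1 -2

Output[0,0]: The receptive field on the input at this output position is [4 / -3 / 3]. Elementwise product with the kernel and sum: 3·-1.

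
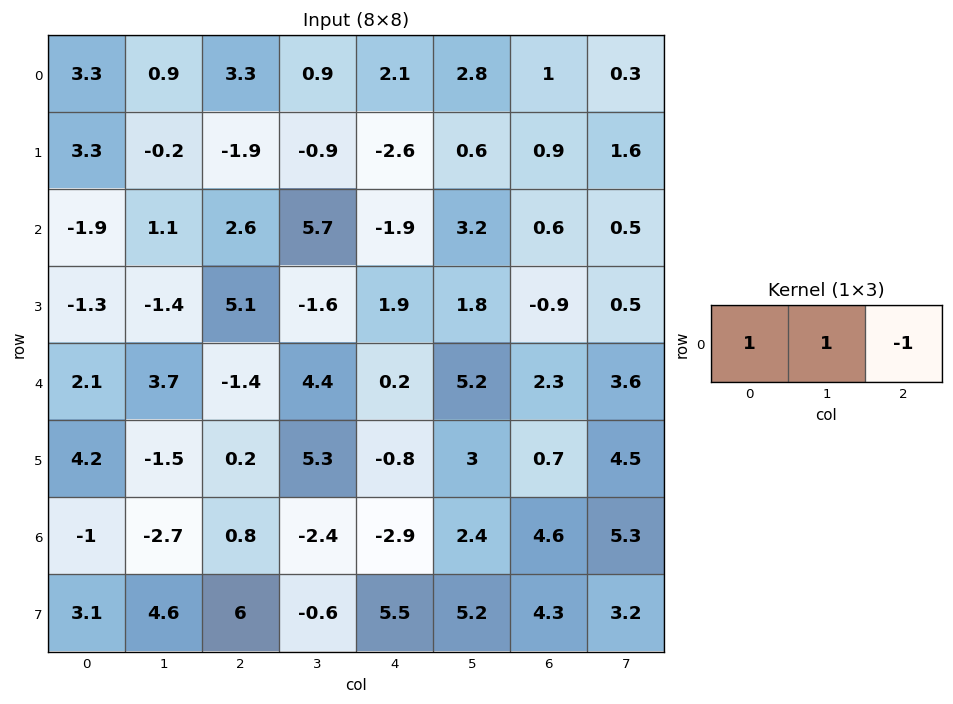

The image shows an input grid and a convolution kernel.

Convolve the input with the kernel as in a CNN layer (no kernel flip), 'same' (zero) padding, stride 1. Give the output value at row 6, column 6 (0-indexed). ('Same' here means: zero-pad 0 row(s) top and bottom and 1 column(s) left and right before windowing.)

The receptive field on the zero-padded input at this output position is [2.4 4.6 5.3]. Elementwise product with the kernel and sum: 2.4·1 + 4.6·1 + 5.3·-1.

1.7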